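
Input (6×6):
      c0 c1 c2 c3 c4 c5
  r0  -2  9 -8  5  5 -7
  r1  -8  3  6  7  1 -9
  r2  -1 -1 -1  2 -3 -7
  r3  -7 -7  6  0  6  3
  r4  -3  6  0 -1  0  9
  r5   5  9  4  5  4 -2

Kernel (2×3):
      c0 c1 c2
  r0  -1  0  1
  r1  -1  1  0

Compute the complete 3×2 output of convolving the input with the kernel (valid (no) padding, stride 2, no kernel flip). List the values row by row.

Output[0,0]: The receptive field on the input at this output position is [-2 9 -8 / -8 3 6]. Elementwise product with the kernel and sum: -2·-1 + -8·1 + -8·-1 + 3·1.

5 14
0 -8
7 1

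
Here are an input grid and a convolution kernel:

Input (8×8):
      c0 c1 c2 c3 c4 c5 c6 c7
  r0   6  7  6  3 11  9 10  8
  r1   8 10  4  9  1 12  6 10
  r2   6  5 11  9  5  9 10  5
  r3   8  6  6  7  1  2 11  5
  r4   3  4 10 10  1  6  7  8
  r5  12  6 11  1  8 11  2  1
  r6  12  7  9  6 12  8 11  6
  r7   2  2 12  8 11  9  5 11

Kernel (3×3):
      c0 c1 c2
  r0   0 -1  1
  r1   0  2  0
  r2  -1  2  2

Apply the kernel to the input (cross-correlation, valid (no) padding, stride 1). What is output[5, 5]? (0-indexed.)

44

The receptive field on the input at this output position is [11 2 1 / 8 11 6 / 9 5 11]. Elementwise product with the kernel and sum: 2·-1 + 1·1 + 11·2 + 9·-1 + 5·2 + 11·2.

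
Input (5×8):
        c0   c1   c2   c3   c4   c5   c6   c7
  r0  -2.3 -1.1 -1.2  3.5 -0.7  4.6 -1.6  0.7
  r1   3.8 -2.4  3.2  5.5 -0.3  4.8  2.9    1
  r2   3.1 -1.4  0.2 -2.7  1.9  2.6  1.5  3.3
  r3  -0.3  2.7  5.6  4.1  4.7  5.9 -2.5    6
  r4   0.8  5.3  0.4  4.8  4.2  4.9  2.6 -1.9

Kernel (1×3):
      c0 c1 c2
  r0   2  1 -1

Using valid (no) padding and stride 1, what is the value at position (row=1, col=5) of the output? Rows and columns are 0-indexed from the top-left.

11.5

The receptive field on the input at this output position is [4.8 2.9 1]. Elementwise product with the kernel and sum: 4.8·2 + 2.9·1 + 1·-1.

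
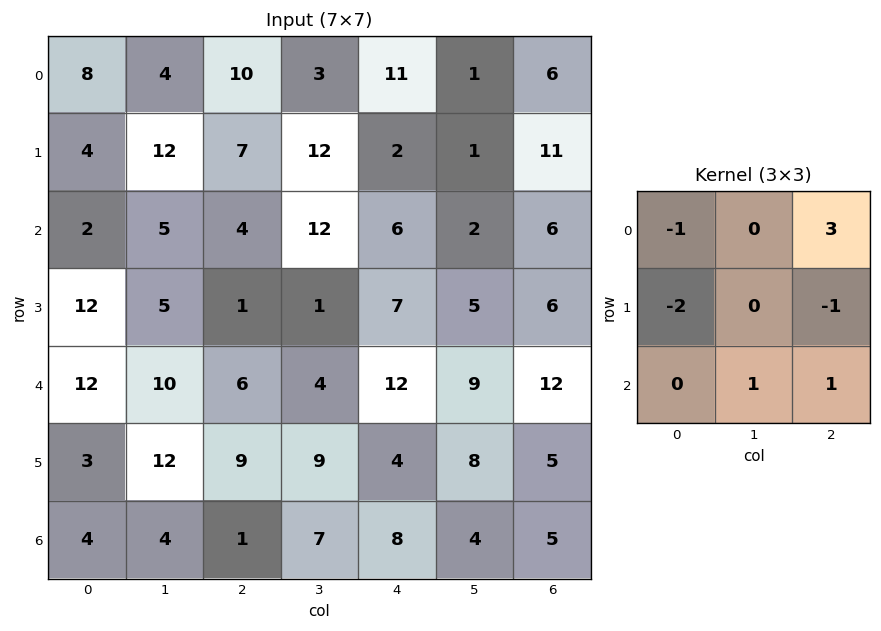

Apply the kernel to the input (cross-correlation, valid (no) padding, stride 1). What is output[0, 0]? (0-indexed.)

The receptive field on the input at this output position is [8 4 10 / 4 12 7 / 2 5 4]. Elementwise product with the kernel and sum: 8·-1 + 10·3 + 4·-2 + 7·-1 + 5·1 + 4·1.

16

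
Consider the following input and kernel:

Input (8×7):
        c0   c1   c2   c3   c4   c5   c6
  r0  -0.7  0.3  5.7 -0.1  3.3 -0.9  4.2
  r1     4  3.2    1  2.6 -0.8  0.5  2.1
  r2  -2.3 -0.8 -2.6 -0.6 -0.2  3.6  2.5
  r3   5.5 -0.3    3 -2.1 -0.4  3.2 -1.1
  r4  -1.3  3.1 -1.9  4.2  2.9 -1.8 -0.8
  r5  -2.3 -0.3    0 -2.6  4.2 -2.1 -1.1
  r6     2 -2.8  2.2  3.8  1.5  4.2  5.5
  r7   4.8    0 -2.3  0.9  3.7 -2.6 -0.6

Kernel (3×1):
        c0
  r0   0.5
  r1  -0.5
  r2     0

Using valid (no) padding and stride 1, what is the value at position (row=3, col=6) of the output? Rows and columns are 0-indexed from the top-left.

-0.15

The receptive field on the input at this output position is [-1.1 / -0.8 / -1.1]. Elementwise product with the kernel and sum: -1.1·0.5 + -0.8·-0.5.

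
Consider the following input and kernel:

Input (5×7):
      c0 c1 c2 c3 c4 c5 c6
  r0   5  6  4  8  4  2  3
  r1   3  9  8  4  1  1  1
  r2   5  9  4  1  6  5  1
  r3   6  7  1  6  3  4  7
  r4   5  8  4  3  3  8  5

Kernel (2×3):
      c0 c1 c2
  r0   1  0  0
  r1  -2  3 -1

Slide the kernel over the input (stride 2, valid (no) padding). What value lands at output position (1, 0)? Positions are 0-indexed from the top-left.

13

The receptive field on the input at this output position is [5 9 4 / 6 7 1]. Elementwise product with the kernel and sum: 5·1 + 6·-2 + 7·3 + 1·-1.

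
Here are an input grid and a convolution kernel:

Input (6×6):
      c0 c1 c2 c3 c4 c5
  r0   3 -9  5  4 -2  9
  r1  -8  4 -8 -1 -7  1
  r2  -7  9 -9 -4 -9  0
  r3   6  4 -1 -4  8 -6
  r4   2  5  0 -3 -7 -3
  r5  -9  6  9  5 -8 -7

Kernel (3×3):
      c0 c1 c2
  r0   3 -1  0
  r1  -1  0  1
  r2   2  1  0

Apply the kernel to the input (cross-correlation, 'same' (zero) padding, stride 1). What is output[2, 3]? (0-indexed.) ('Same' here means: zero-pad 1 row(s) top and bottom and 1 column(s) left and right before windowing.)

The receptive field on the zero-padded input at this output position is [-8 -1 -7 / -9 -4 -9 / -1 -4 8]. Elementwise product with the kernel and sum: -8·3 + -1·-1 + -9·-1 + -9·1 + -1·2 + -4·1.

-29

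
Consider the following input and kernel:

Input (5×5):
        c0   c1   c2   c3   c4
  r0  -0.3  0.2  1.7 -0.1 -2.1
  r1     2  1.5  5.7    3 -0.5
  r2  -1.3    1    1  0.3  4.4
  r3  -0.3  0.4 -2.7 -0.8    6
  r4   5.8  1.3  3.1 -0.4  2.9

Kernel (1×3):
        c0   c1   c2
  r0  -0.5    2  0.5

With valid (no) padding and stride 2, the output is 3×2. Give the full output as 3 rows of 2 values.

1.4 -2.1
3.15 2.3
1.25 -0.9

Output[0,0]: The receptive field on the input at this output position is [-0.3 0.2 1.7]. Elementwise product with the kernel and sum: -0.3·-0.5 + 0.2·2 + 1.7·0.5.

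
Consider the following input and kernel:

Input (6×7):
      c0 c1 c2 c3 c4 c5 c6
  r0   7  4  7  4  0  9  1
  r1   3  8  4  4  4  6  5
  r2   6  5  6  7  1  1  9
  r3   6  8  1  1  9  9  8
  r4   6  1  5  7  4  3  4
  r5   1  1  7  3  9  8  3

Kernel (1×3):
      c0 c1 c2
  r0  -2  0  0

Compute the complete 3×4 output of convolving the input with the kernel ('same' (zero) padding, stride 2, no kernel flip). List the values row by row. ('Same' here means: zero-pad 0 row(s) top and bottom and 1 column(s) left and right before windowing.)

Output[0,0]: The receptive field on the zero-padded input at this output position is [0 7 4]. Elementwise product with the kernel and sum: 0·-2.
Output[0,1]: The receptive field on the zero-padded input at this output position is [4 7 4]. Elementwise product with the kernel and sum: 4·-2.

0 -8 -8 -18
0 -10 -14 -2
0 -2 -14 -6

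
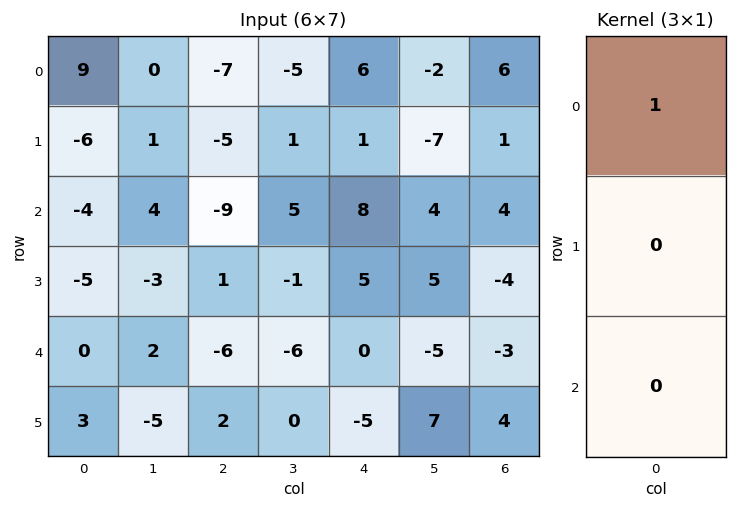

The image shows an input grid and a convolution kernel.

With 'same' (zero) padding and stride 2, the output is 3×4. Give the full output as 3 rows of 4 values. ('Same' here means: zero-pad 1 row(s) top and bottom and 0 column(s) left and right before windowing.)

Output[0,0]: The receptive field on the zero-padded input at this output position is [0 / 9 / -6]. Elementwise product with the kernel and sum: 0·1.
Output[0,1]: The receptive field on the zero-padded input at this output position is [0 / -7 / -5]. Elementwise product with the kernel and sum: 0·1.

0 0 0 0
-6 -5 1 1
-5 1 5 -4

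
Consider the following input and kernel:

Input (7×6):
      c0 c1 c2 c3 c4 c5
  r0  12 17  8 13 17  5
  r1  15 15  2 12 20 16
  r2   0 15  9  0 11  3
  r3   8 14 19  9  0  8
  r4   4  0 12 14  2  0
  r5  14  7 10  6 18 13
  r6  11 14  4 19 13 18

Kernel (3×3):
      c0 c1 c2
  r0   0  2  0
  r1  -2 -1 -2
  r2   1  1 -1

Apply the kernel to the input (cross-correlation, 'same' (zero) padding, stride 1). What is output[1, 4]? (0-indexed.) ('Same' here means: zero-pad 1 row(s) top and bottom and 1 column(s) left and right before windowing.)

The receptive field on the zero-padded input at this output position is [13 17 5 / 12 20 16 / 0 11 3]. Elementwise product with the kernel and sum: 17·2 + 12·-2 + 20·-1 + 16·-2 + 0·1 + 11·1 + 3·-1.

-34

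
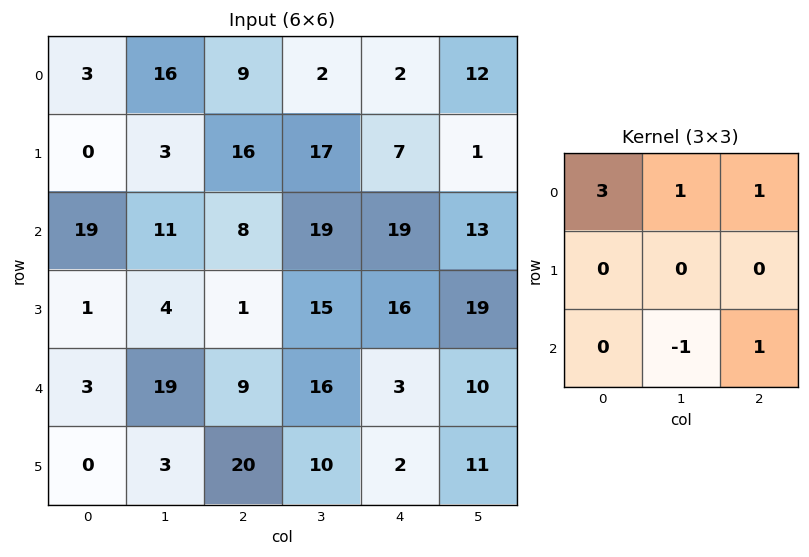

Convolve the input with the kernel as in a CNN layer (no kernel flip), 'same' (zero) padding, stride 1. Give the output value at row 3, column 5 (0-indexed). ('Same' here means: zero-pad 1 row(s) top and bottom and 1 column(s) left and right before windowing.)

The receptive field on the zero-padded input at this output position is [19 13 0 / 16 19 0 / 3 10 0]. Elementwise product with the kernel and sum: 19·3 + 13·1 + 0·1 + 10·-1 + 0·1.

60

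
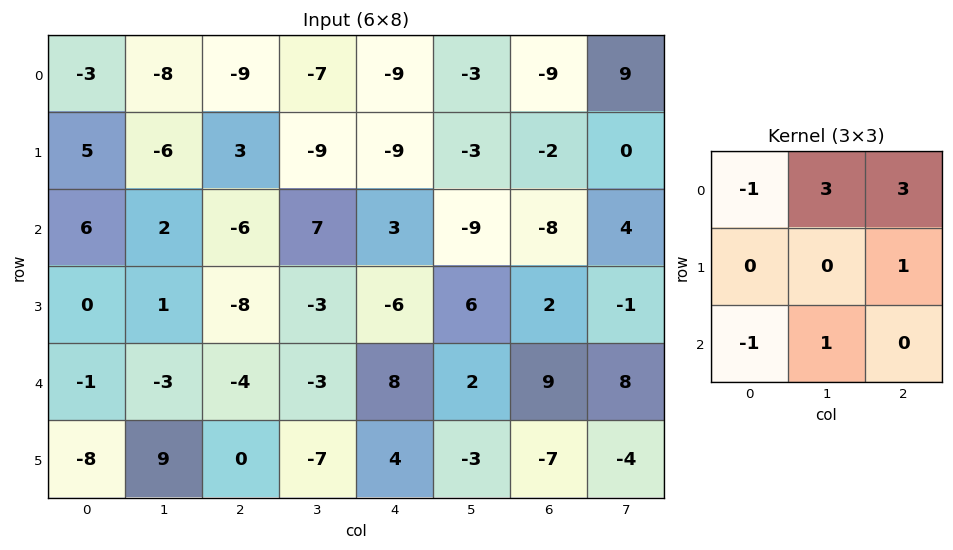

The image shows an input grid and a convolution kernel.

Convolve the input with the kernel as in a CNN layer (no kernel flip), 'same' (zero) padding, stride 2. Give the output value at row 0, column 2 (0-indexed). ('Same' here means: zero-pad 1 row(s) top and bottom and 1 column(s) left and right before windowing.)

The receptive field on the zero-padded input at this output position is [0 0 0 / -7 -9 -3 / -9 -9 -3]. Elementwise product with the kernel and sum: 0·-1 + 0·3 + 0·3 + -3·1 + -9·-1 + -9·1.

-3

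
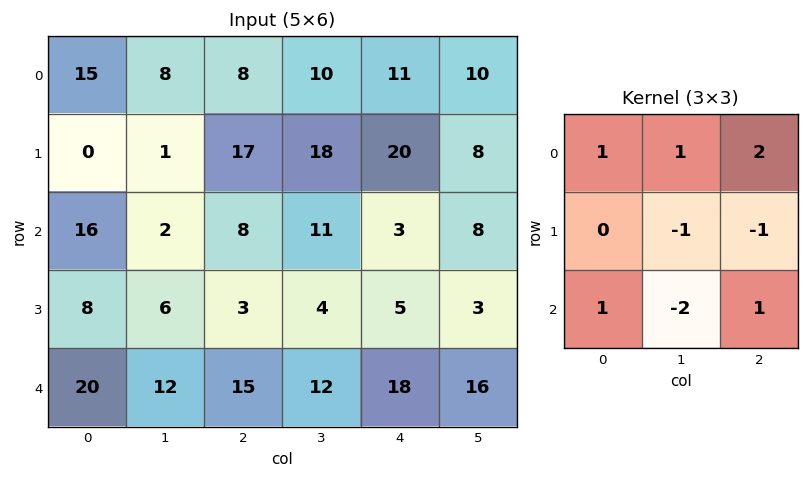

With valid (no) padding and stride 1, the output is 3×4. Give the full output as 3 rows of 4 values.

41 -2 -9 26
24 39 61 40
36 19 25 14

Output[0,0]: The receptive field on the input at this output position is [15 8 8 / 0 1 17 / 16 2 8]. Elementwise product with the kernel and sum: 15·1 + 8·1 + 8·2 + 1·-1 + 17·-1 + 16·1 + 2·-2 + 8·1.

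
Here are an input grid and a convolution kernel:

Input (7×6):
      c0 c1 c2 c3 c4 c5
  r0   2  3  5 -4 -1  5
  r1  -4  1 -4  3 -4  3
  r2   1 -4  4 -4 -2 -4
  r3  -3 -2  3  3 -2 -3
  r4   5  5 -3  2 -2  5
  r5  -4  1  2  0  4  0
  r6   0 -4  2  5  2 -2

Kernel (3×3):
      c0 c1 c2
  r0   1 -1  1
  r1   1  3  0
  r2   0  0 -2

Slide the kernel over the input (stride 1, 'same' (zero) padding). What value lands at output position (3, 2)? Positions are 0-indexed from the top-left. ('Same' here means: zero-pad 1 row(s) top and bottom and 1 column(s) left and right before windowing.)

The receptive field on the zero-padded input at this output position is [-4 4 -4 / -2 3 3 / 5 -3 2]. Elementwise product with the kernel and sum: -4·1 + 4·-1 + -4·1 + -2·1 + 3·3 + 2·-2.

-9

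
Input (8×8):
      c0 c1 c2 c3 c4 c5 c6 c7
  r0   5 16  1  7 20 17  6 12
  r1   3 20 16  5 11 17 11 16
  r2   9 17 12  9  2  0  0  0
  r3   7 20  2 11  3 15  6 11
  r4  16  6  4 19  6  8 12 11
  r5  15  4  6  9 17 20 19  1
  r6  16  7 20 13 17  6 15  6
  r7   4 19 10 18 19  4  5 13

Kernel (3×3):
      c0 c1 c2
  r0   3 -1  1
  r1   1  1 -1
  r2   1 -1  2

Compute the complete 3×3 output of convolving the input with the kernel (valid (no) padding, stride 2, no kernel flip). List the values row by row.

Output[0,0]: The receptive field on the input at this output position is [5 16 1 / 3 20 16 / 9 17 12]. Elementwise product with the kernel and sum: 5·3 + 16·-1 + 1·1 + 3·1 + 20·1 + 16·-1 + 9·1 + 17·-1 + 12·2.
Output[0,1]: The receptive field on the input at this output position is [1 7 20 / 16 5 11 / 12 9 2]. Elementwise product with the kernel and sum: 1·3 + 7·-1 + 20·1 + 16·1 + 5·1 + 11·-1 + 12·1 + 9·-1 + 2·2.

23 33 68
65 36 40
108 38 81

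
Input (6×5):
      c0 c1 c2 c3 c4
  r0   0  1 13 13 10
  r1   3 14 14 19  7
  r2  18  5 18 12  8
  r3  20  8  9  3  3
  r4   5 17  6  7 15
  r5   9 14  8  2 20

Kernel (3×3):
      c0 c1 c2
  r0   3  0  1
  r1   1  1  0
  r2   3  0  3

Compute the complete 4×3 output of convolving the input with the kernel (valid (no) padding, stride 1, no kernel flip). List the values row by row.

Output[0,0]: The receptive field on the input at this output position is [0 1 13 / 3 14 14 / 18 5 18]. Elementwise product with the kernel and sum: 0·3 + 13·1 + 3·1 + 14·1 + 18·3 + 18·3.
Output[0,1]: The receptive field on the input at this output position is [1 13 13 / 14 14 19 / 5 18 12]. Elementwise product with the kernel and sum: 1·3 + 13·1 + 14·1 + 14·1 + 5·3 + 12·3.

138 95 160
133 117 115
133 116 137
142 98 127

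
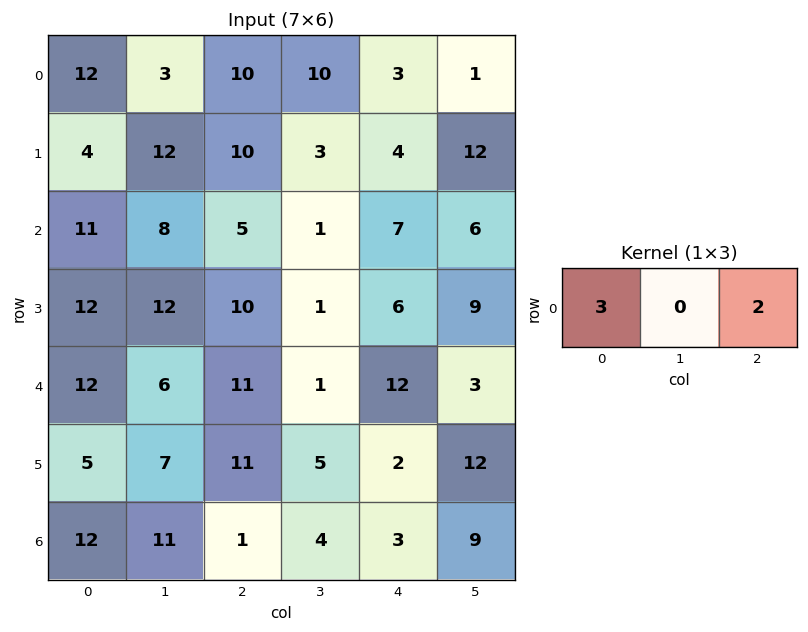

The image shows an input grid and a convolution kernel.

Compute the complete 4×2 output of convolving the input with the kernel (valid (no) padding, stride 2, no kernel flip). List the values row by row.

Output[0,0]: The receptive field on the input at this output position is [12 3 10]. Elementwise product with the kernel and sum: 12·3 + 10·2.
Output[0,1]: The receptive field on the input at this output position is [10 10 3]. Elementwise product with the kernel and sum: 10·3 + 3·2.

56 36
43 29
58 57
38 9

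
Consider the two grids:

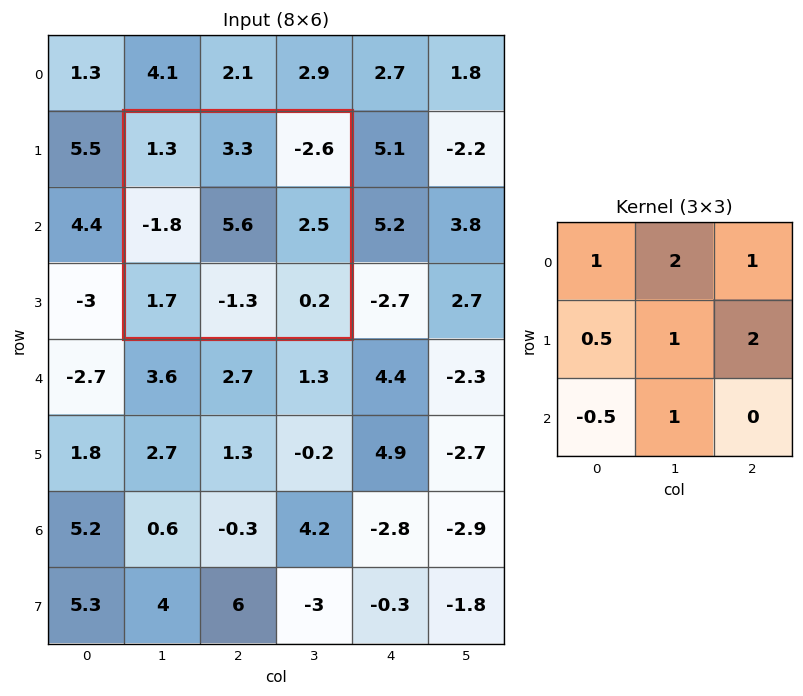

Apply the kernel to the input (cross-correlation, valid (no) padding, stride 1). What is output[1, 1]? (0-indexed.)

12.85

The receptive field on the input at this output position is [1.3 3.3 -2.6 / -1.8 5.6 2.5 / 1.7 -1.3 0.2]. Elementwise product with the kernel and sum: 1.3·1 + 3.3·2 + -2.6·1 + -1.8·0.5 + 5.6·1 + 2.5·2 + 1.7·-0.5 + -1.3·1.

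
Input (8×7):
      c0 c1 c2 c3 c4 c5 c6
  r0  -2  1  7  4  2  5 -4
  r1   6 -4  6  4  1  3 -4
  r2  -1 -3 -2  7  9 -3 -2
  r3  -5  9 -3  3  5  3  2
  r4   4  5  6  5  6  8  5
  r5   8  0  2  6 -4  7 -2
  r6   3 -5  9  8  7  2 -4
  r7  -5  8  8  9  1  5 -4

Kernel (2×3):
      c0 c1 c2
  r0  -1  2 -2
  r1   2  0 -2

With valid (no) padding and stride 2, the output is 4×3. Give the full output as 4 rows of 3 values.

-10 7 26
-5 -18 -5
6 4 -4
-57 7 15

Output[0,0]: The receptive field on the input at this output position is [-2 1 7 / 6 -4 6]. Elementwise product with the kernel and sum: -2·-1 + 1·2 + 7·-2 + 6·2 + 6·-2.
Output[0,1]: The receptive field on the input at this output position is [7 4 2 / 6 4 1]. Elementwise product with the kernel and sum: 7·-1 + 4·2 + 2·-2 + 6·2 + 1·-2.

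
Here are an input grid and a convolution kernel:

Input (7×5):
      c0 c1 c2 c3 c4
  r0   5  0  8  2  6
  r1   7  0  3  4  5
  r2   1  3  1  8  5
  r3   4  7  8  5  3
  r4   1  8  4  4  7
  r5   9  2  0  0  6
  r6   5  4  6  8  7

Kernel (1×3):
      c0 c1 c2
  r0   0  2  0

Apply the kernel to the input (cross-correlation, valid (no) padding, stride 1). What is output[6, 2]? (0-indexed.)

The receptive field on the input at this output position is [6 8 7]. Elementwise product with the kernel and sum: 8·2.

16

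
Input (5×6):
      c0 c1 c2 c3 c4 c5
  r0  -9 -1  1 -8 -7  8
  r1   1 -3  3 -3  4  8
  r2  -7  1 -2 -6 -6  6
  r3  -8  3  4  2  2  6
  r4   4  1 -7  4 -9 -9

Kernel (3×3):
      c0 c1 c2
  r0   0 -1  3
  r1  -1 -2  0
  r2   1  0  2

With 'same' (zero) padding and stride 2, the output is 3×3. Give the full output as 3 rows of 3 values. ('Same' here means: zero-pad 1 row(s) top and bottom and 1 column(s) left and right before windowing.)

Output[0,0]: The receptive field on the zero-padded input at this output position is [0 0 0 / 0 -9 -1 / 0 1 -3]. Elementwise product with the kernel and sum: 0·-1 + 0·3 + 0·-1 + -9·-2 + 0·1 + -3·2.

12 -10 35
10 -2 52
9 15 30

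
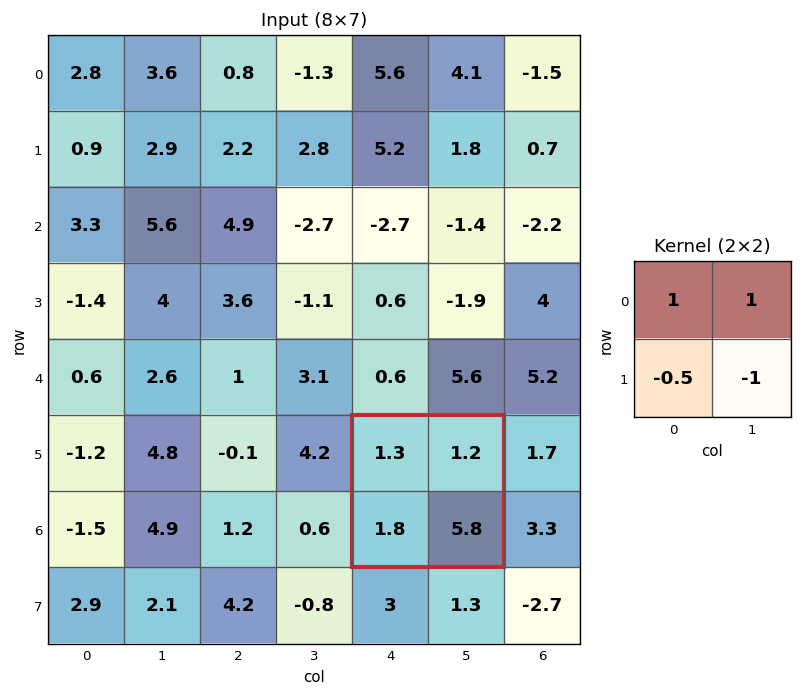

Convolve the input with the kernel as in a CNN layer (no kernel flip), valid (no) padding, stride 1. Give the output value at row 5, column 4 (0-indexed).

-4.2

The receptive field on the input at this output position is [1.3 1.2 / 1.8 5.8]. Elementwise product with the kernel and sum: 1.3·1 + 1.2·1 + 1.8·-0.5 + 5.8·-1.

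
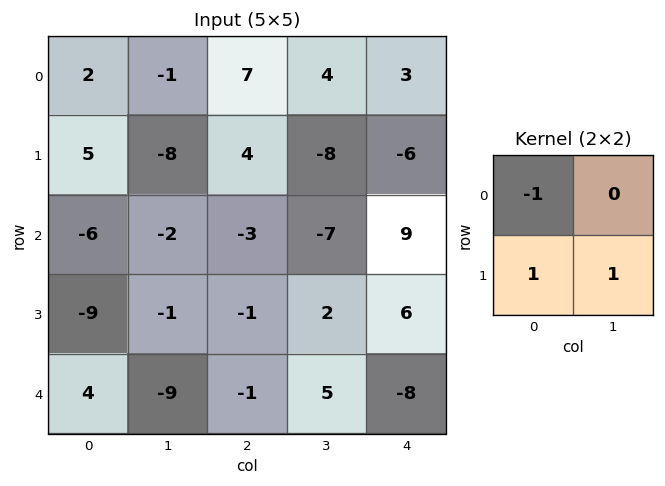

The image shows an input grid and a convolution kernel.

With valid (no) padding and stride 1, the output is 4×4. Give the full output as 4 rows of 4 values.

Output[0,0]: The receptive field on the input at this output position is [2 -1 / 5 -8]. Elementwise product with the kernel and sum: 2·-1 + 5·1 + -8·1.

-5 -3 -11 -18
-13 3 -14 10
-4 0 4 15
4 -9 5 -5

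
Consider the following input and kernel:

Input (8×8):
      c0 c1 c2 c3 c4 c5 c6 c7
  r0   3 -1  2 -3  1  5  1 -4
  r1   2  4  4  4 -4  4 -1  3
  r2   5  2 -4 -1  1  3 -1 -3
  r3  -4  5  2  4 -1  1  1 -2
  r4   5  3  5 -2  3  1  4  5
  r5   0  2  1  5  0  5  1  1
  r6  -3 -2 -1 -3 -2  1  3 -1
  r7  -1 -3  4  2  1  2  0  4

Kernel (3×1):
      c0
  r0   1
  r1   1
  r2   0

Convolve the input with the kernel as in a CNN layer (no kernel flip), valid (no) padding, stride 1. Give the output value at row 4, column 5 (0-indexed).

6

The receptive field on the input at this output position is [1 / 5 / 1]. Elementwise product with the kernel and sum: 1·1 + 5·1.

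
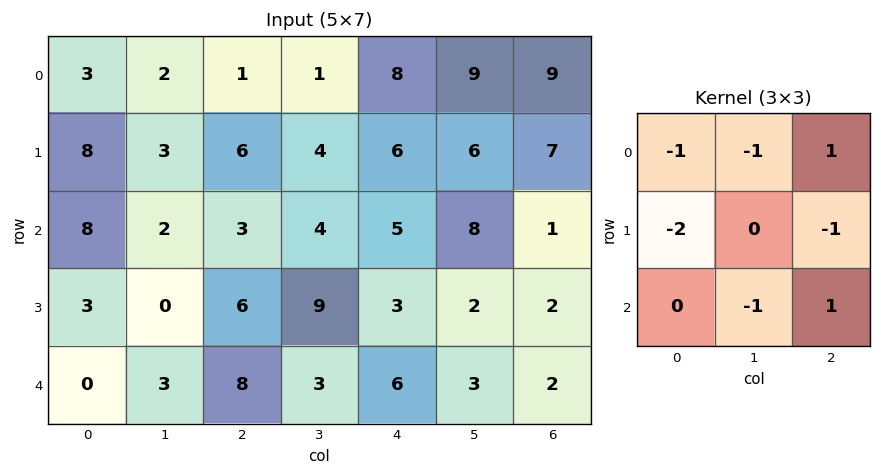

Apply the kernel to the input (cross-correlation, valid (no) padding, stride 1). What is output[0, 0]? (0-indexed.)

The receptive field on the input at this output position is [3 2 1 / 8 3 6 / 8 2 3]. Elementwise product with the kernel and sum: 3·-1 + 2·-1 + 1·1 + 8·-2 + 6·-1 + 2·-1 + 3·1.

-25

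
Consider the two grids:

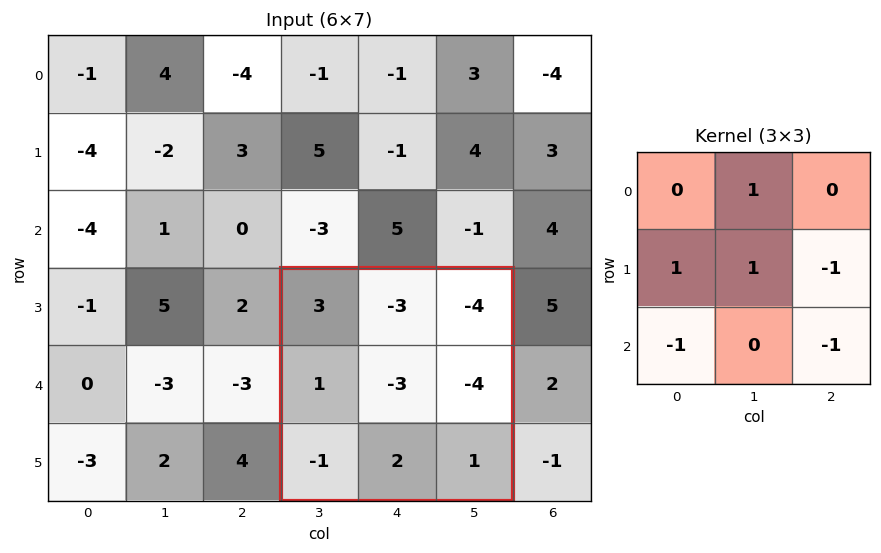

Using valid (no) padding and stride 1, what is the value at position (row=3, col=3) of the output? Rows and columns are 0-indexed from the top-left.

The receptive field on the input at this output position is [3 -3 -4 / 1 -3 -4 / -1 2 1]. Elementwise product with the kernel and sum: -3·1 + 1·1 + -3·1 + -4·-1 + -1·-1 + 1·-1.

-1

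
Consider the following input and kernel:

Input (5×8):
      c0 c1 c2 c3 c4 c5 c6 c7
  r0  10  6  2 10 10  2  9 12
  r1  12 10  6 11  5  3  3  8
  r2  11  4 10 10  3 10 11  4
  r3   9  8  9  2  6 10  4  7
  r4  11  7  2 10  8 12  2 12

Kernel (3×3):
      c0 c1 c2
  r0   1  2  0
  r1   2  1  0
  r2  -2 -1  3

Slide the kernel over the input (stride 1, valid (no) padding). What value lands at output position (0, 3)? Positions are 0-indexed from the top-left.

64

The receptive field on the input at this output position is [10 10 2 / 11 5 3 / 10 3 10]. Elementwise product with the kernel and sum: 10·1 + 10·2 + 11·2 + 5·1 + 10·-2 + 3·-1 + 10·3.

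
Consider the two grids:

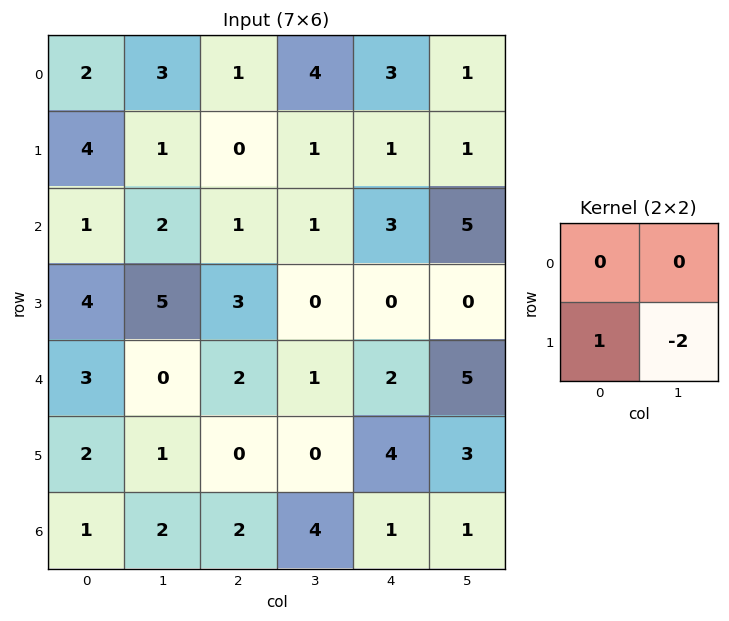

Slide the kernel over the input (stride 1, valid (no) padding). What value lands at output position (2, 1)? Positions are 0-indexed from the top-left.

-1

The receptive field on the input at this output position is [2 1 / 5 3]. Elementwise product with the kernel and sum: 5·1 + 3·-2.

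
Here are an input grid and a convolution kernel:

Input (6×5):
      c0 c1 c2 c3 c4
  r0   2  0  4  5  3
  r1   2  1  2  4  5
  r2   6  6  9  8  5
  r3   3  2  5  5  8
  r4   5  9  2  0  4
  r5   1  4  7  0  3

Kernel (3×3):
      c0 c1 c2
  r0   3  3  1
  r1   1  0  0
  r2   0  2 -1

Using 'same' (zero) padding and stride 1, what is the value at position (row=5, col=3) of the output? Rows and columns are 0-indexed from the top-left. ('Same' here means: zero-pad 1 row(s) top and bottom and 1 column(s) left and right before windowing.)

17

The receptive field on the zero-padded input at this output position is [2 0 4 / 7 0 3 / 0 0 0]. Elementwise product with the kernel and sum: 2·3 + 0·3 + 4·1 + 7·1 + 0·2 + 0·-1.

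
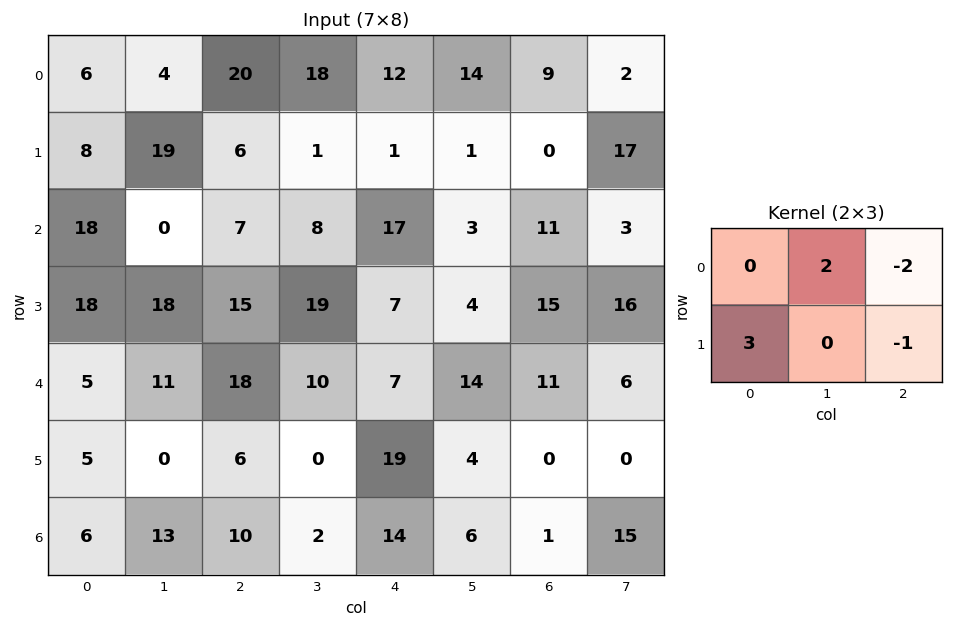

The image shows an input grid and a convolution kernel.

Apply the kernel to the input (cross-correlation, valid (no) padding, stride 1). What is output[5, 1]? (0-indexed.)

49

The receptive field on the input at this output position is [0 6 0 / 13 10 2]. Elementwise product with the kernel and sum: 6·2 + 0·-2 + 13·3 + 2·-1.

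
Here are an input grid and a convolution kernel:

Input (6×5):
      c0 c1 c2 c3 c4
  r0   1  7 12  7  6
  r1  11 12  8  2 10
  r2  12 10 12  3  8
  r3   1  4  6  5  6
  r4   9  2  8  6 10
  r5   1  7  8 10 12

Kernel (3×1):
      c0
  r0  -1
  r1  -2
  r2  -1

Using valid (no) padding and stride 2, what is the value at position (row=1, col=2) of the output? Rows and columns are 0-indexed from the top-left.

The receptive field on the input at this output position is [8 / 6 / 10]. Elementwise product with the kernel and sum: 8·-1 + 6·-2 + 10·-1.

-30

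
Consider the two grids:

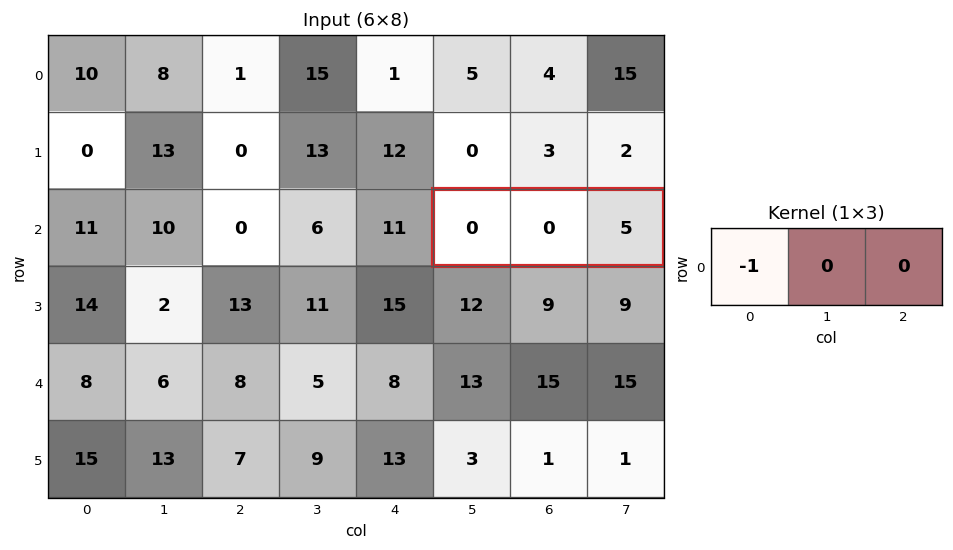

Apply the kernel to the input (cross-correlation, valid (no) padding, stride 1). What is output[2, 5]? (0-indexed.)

0

The receptive field on the input at this output position is [0 0 5]. Elementwise product with the kernel and sum: 0·-1.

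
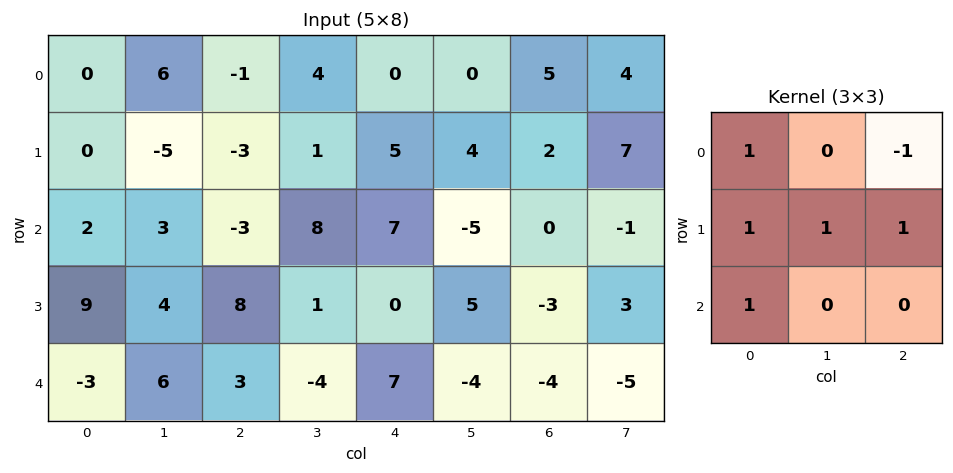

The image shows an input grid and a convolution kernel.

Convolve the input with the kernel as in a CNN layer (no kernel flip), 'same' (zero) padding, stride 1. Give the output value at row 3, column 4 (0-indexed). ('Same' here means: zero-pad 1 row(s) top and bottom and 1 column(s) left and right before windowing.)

15

The receptive field on the zero-padded input at this output position is [8 7 -5 / 1 0 5 / -4 7 -4]. Elementwise product with the kernel and sum: 8·1 + -5·-1 + 1·1 + 0·1 + 5·1 + -4·1.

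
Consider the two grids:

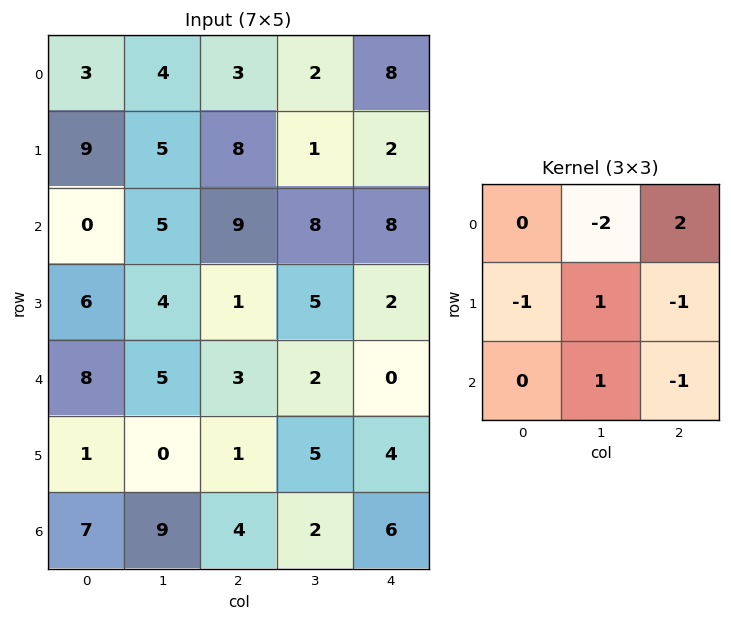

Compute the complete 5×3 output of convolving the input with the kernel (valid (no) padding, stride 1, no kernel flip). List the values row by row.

Output[0,0]: The receptive field on the input at this output position is [3 4 3 / 9 5 8 / 0 5 9]. Elementwise product with the kernel and sum: 4·-2 + 3·2 + 9·-1 + 5·1 + 8·-1 + 5·1 + 9·-1.

-18 1 3
5 -22 -4
7 -9 4
-13 0 -6
-1 -4 -8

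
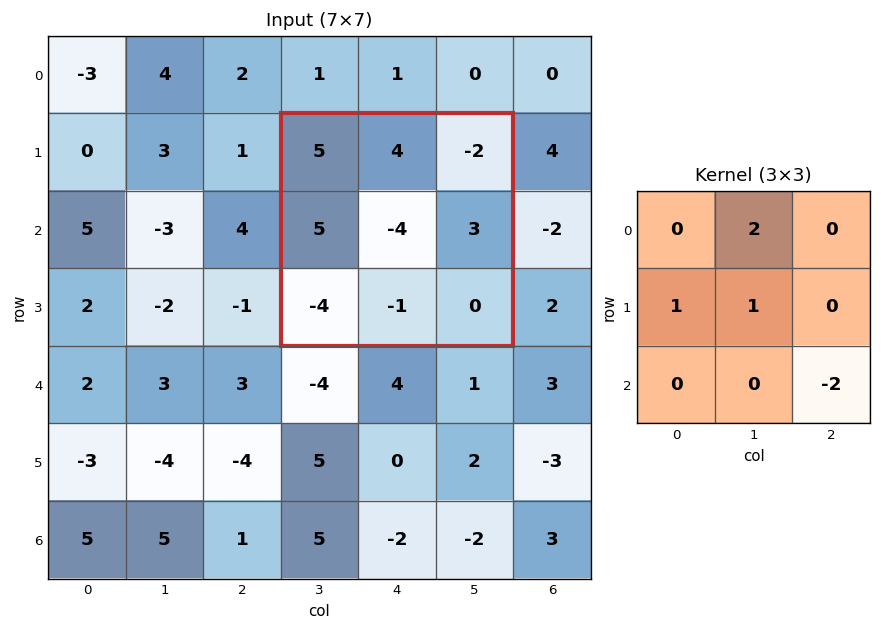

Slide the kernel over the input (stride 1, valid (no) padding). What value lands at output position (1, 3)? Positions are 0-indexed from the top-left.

9

The receptive field on the input at this output position is [5 4 -2 / 5 -4 3 / -4 -1 0]. Elementwise product with the kernel and sum: 4·2 + 5·1 + -4·1 + 0·-2.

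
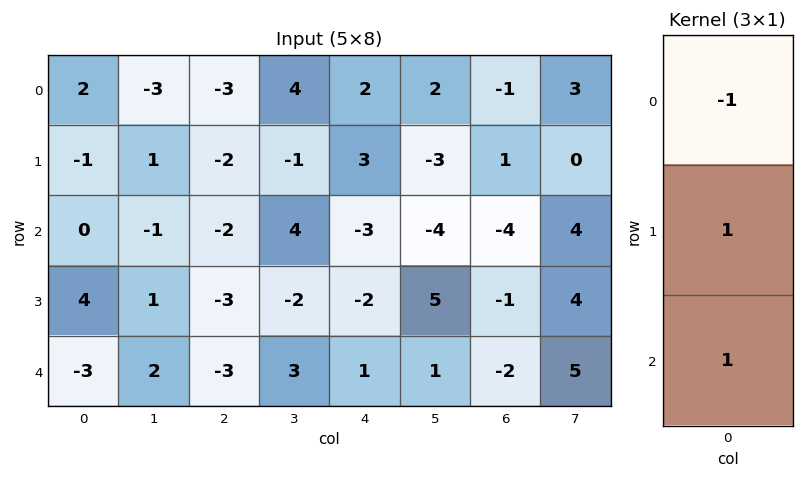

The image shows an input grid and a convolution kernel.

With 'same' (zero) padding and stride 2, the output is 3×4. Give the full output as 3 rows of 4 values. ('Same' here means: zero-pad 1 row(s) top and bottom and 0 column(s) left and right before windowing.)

1 -5 5 0
5 -3 -8 -6
-7 0 3 -1

Output[0,0]: The receptive field on the zero-padded input at this output position is [0 / 2 / -1]. Elementwise product with the kernel and sum: 0·-1 + 2·1 + -1·1.
Output[0,1]: The receptive field on the zero-padded input at this output position is [0 / -3 / -2]. Elementwise product with the kernel and sum: 0·-1 + -3·1 + -2·1.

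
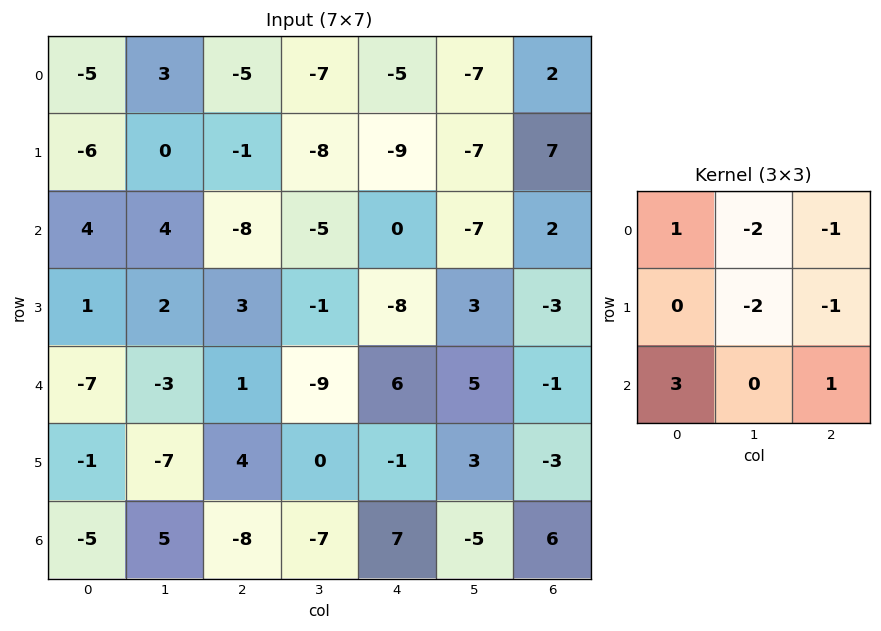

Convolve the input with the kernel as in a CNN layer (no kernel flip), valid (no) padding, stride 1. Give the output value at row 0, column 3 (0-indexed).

13

The receptive field on the input at this output position is [-7 -5 -7 / -8 -9 -7 / -5 0 -7]. Elementwise product with the kernel and sum: -7·1 + -5·-2 + -7·-1 + -9·-2 + -7·-1 + -5·3 + -7·1.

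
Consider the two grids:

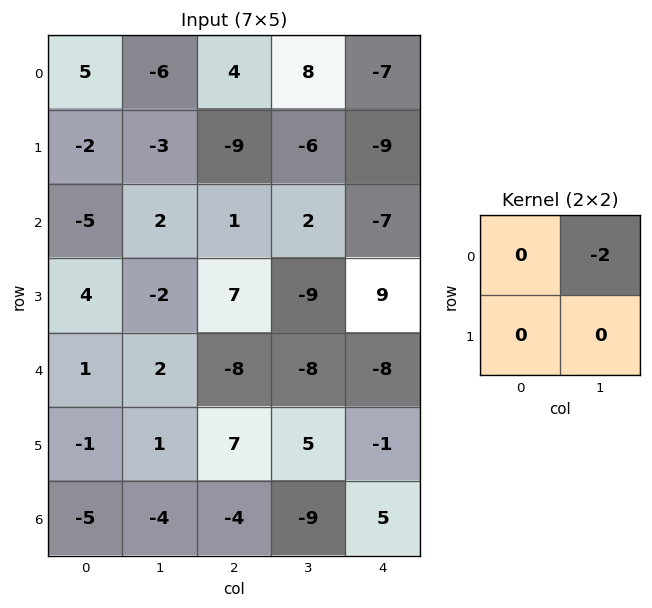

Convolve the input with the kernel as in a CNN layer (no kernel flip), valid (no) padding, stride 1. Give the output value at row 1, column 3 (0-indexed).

The receptive field on the input at this output position is [-6 -9 / 2 -7]. Elementwise product with the kernel and sum: -9·-2.

18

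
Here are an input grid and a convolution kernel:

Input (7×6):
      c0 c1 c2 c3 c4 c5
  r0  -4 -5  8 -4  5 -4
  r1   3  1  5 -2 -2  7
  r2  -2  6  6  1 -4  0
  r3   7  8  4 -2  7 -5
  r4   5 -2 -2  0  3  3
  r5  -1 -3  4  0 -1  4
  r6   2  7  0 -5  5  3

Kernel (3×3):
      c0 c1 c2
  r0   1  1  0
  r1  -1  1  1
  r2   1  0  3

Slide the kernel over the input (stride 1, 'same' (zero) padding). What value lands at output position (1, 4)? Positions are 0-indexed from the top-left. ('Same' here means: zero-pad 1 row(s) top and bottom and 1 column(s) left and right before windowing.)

9

The receptive field on the zero-padded input at this output position is [-4 5 -4 / -2 -2 7 / 1 -4 0]. Elementwise product with the kernel and sum: -4·1 + 5·1 + -2·-1 + -2·1 + 7·1 + 1·1 + 0·3.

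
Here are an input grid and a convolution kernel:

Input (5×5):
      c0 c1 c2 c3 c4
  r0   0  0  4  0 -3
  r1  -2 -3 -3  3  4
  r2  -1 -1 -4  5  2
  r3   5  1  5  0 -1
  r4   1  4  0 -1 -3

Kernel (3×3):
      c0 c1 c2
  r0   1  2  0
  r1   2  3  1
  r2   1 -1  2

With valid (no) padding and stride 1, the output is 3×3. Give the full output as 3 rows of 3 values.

-24 9 6
-3 -22 15
12 10 10

Output[0,0]: The receptive field on the input at this output position is [0 0 4 / -2 -3 -3 / -1 -1 -4]. Elementwise product with the kernel and sum: 0·1 + 0·2 + -2·2 + -3·3 + -3·1 + -1·1 + -1·-1 + -4·2.
Output[0,1]: The receptive field on the input at this output position is [0 4 0 / -3 -3 3 / -1 -4 5]. Elementwise product with the kernel and sum: 0·1 + 4·2 + -3·2 + -3·3 + 3·1 + -1·1 + -4·-1 + 5·2.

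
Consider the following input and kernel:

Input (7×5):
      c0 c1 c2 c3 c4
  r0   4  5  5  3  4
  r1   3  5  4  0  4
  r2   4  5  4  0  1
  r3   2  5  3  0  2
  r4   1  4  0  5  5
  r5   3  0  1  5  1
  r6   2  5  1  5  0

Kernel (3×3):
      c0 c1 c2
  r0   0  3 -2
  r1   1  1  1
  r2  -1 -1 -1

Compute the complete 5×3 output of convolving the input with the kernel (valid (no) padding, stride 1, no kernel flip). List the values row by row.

Output[0,0]: The receptive field on the input at this output position is [4 5 5 / 3 5 4 / 4 5 4]. Elementwise product with the kernel and sum: 5·3 + 5·-2 + 3·1 + 5·1 + 4·1 + 4·-1 + 5·-1 + 4·-1.

4 9 4
10 13 -8
12 11 -7
10 12 -1
8 -15 6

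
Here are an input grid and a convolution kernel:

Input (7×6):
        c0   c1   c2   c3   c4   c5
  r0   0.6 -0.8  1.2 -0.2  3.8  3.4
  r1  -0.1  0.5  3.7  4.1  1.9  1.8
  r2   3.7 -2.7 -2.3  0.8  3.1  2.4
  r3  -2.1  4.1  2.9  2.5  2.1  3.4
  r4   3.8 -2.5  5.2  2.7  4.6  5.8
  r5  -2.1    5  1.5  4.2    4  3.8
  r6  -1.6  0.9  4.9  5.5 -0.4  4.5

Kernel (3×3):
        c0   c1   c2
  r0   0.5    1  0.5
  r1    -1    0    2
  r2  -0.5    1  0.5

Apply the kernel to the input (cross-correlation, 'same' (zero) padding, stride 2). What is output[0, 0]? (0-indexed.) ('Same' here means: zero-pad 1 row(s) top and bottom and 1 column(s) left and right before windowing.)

-1.45

The receptive field on the zero-padded input at this output position is [0 0 0 / 0 0.6 -0.8 / 0 -0.1 0.5]. Elementwise product with the kernel and sum: 0·0.5 + 0·1 + 0·0.5 + 0·-1 + -0.8·2 + 0·-0.5 + -0.1·1 + 0.5·0.5.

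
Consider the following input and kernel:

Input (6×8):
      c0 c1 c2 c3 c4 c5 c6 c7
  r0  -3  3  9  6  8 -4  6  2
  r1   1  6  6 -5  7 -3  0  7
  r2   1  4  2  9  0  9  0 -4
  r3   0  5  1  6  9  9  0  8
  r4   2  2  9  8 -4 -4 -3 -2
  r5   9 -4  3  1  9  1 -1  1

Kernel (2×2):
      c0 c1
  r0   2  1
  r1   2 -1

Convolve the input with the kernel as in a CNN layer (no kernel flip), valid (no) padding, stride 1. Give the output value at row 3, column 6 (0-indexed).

4

The receptive field on the input at this output position is [0 8 / -3 -2]. Elementwise product with the kernel and sum: 0·2 + 8·1 + -3·2 + -2·-1.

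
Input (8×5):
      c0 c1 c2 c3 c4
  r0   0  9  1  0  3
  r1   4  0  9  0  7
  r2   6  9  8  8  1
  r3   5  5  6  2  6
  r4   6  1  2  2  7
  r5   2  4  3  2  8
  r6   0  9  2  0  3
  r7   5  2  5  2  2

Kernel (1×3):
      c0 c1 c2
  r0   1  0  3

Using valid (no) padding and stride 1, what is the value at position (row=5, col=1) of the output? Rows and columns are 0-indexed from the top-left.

The receptive field on the input at this output position is [4 3 2]. Elementwise product with the kernel and sum: 4·1 + 2·3.

10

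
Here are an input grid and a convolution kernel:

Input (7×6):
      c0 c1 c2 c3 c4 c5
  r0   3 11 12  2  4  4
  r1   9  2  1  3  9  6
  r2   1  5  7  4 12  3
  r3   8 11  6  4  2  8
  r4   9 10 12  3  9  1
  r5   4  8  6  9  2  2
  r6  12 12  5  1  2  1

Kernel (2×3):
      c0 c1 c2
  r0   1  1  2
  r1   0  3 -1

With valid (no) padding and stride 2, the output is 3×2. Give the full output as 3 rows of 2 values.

43 22
47 45
61 58

Output[0,0]: The receptive field on the input at this output position is [3 11 12 / 9 2 1]. Elementwise product with the kernel and sum: 3·1 + 11·1 + 12·2 + 2·3 + 1·-1.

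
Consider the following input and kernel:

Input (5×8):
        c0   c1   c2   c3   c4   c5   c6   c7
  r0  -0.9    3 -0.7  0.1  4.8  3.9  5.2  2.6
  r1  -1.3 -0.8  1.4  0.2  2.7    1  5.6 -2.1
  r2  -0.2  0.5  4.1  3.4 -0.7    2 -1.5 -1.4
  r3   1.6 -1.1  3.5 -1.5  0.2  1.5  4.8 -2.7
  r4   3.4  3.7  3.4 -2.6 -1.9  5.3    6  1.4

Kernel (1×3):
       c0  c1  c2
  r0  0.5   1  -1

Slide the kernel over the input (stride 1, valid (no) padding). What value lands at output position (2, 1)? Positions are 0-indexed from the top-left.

0.95

The receptive field on the input at this output position is [0.5 4.1 3.4]. Elementwise product with the kernel and sum: 0.5·0.5 + 4.1·1 + 3.4·-1.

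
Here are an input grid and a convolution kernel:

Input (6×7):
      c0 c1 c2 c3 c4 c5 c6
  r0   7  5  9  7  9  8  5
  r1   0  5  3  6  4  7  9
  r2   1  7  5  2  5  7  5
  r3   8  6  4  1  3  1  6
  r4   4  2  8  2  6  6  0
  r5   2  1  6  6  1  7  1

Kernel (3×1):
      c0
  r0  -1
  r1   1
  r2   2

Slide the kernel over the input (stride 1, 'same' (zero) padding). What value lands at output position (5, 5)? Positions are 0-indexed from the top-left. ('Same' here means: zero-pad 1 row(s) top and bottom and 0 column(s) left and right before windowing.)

1

The receptive field on the zero-padded input at this output position is [6 / 7 / 0]. Elementwise product with the kernel and sum: 6·-1 + 7·1 + 0·2.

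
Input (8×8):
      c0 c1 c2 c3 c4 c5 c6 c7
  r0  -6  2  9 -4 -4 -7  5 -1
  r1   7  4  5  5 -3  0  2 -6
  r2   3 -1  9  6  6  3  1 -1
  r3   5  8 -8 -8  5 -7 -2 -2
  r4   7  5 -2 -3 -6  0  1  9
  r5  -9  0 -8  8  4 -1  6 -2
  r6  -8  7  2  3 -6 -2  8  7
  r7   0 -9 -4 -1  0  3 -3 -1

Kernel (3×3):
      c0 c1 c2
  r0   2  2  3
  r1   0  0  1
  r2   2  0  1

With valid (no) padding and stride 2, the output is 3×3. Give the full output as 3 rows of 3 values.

39 19 8
35 43 8
-4 -26 -7

Output[0,0]: The receptive field on the input at this output position is [-6 2 9 / 7 4 5 / 3 -1 9]. Elementwise product with the kernel and sum: -6·2 + 2·2 + 9·3 + 5·1 + 3·2 + 9·1.
Output[0,1]: The receptive field on the input at this output position is [9 -4 -4 / 5 5 -3 / 9 6 6]. Elementwise product with the kernel and sum: 9·2 + -4·2 + -4·3 + -3·1 + 9·2 + 6·1.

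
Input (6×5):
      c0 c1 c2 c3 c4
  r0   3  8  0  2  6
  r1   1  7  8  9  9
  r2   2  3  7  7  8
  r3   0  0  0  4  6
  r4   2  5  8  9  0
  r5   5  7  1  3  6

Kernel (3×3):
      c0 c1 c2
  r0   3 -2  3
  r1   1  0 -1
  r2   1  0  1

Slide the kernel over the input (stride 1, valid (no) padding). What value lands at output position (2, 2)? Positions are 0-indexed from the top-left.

The receptive field on the input at this output position is [7 7 8 / 0 4 6 / 8 9 0]. Elementwise product with the kernel and sum: 7·3 + 7·-2 + 8·3 + 0·1 + 6·-1 + 8·1 + 0·1.

33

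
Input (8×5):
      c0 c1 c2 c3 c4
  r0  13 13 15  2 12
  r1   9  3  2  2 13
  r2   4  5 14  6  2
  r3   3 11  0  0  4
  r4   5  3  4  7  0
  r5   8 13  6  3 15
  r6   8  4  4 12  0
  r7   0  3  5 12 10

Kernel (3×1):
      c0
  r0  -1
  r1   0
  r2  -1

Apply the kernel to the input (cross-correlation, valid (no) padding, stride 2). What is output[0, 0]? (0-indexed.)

-17

The receptive field on the input at this output position is [13 / 9 / 4]. Elementwise product with the kernel and sum: 13·-1 + 4·-1.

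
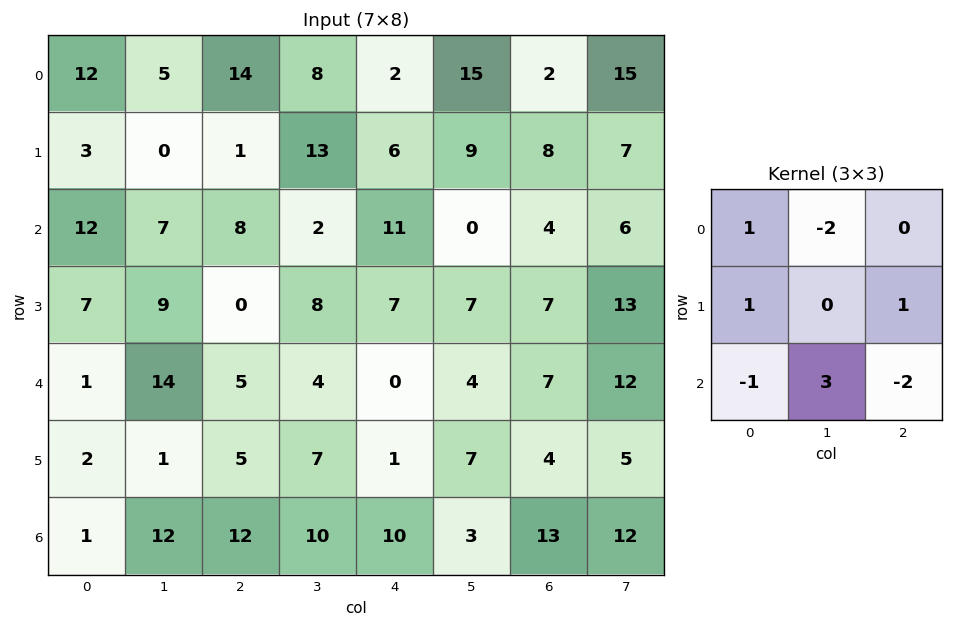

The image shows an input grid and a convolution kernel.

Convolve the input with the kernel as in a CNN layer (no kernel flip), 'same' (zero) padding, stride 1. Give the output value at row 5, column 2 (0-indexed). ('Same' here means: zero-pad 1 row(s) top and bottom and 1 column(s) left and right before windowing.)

16

The receptive field on the zero-padded input at this output position is [14 5 4 / 1 5 7 / 12 12 10]. Elementwise product with the kernel and sum: 14·1 + 5·-2 + 1·1 + 7·1 + 12·-1 + 12·3 + 10·-2.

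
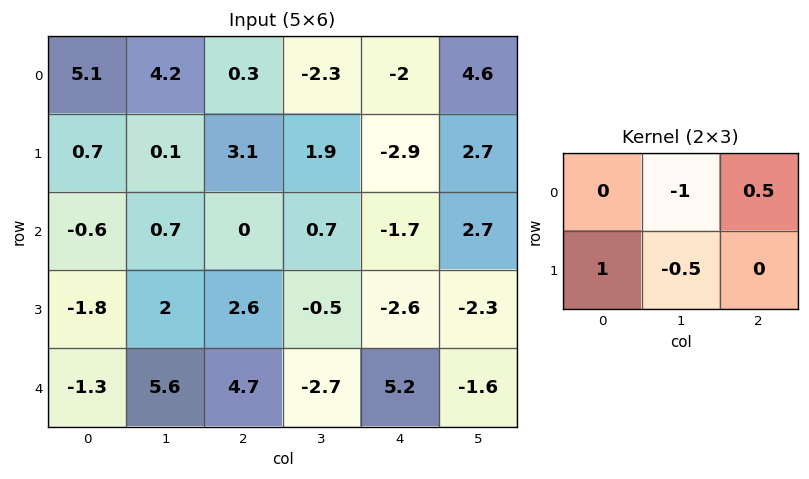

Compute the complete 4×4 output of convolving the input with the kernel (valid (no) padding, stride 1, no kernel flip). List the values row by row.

-3.4 -2.9 3.45 7.65
0.5 -1.45 -3.7 5.8
-3.5 1.05 1.3 3.85
-4.8 0.4 5.25 -3.85

Output[0,0]: The receptive field on the input at this output position is [5.1 4.2 0.3 / 0.7 0.1 3.1]. Elementwise product with the kernel and sum: 4.2·-1 + 0.3·0.5 + 0.7·1 + 0.1·-0.5.
Output[0,1]: The receptive field on the input at this output position is [4.2 0.3 -2.3 / 0.1 3.1 1.9]. Elementwise product with the kernel and sum: 0.3·-1 + -2.3·0.5 + 0.1·1 + 3.1·-0.5.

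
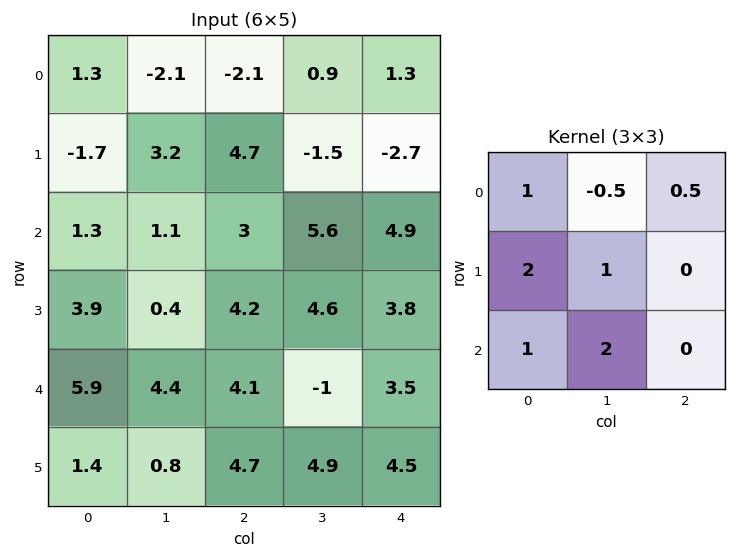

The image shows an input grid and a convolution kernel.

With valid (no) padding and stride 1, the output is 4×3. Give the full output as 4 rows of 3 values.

Output[0,0]: The receptive field on the input at this output position is [1.3 -2.1 -2.1 / -1.7 3.2 4.7 / 1.3 1.1 3]. Elementwise product with the kernel and sum: 1.3·1 + -2.1·-0.5 + -2.1·0.5 + -1.7·2 + 3.2·1 + 1.3·1 + 1.1·2.
Output[0,1]: The receptive field on the input at this output position is [-2.1 -2.1 0.9 / 3.2 4.7 -1.5 / 1.1 3 5.6]. Elementwise product with the kernel and sum: -2.1·1 + -2.1·-0.5 + 0.9·0.5 + 3.2·2 + 4.7·1 + 1.1·1 + 3·2.

4.6 17.6 20.2
7.45 14.1 29.1
25.15 20 17.75
25 23.7 25.5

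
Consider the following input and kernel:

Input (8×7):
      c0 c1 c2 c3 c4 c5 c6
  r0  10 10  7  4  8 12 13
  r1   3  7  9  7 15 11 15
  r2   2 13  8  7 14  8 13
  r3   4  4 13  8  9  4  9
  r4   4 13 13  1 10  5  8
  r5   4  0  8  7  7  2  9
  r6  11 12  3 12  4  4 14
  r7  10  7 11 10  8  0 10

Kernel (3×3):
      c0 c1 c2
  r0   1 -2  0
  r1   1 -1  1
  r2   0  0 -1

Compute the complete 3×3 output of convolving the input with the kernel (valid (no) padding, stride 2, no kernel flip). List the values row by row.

Output[0,0]: The receptive field on the input at this output position is [10 10 7 / 3 7 9 / 2 13 8]. Elementwise product with the kernel and sum: 10·1 + 10·-2 + 3·1 + 7·-1 + 9·1 + 8·-1.
Output[0,1]: The receptive field on the input at this output position is [7 4 8 / 9 7 15 / 8 7 14]. Elementwise product with the kernel and sum: 7·1 + 4·-2 + 9·1 + 7·-1 + 15·1 + 14·-1.

-13 2 -10
-24 -2 4
-13 15 0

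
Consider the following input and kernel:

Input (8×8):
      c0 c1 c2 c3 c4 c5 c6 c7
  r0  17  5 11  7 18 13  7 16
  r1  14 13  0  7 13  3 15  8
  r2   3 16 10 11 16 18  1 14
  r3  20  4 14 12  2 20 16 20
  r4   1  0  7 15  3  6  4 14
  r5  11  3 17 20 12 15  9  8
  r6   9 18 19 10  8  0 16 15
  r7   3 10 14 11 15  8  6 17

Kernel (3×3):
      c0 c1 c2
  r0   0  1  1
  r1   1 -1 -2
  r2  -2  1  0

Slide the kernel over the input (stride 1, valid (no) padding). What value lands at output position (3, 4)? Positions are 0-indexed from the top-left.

The receptive field on the input at this output position is [2 20 16 / 3 6 4 / 12 15 9]. Elementwise product with the kernel and sum: 20·1 + 16·1 + 3·1 + 6·-1 + 4·-2 + 12·-2 + 15·1.

16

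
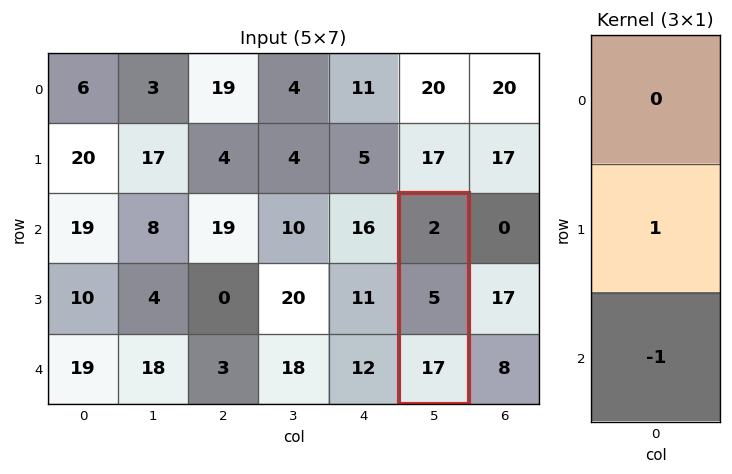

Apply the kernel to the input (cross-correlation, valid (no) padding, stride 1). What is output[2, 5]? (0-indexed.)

The receptive field on the input at this output position is [2 / 5 / 17]. Elementwise product with the kernel and sum: 5·1 + 17·-1.

-12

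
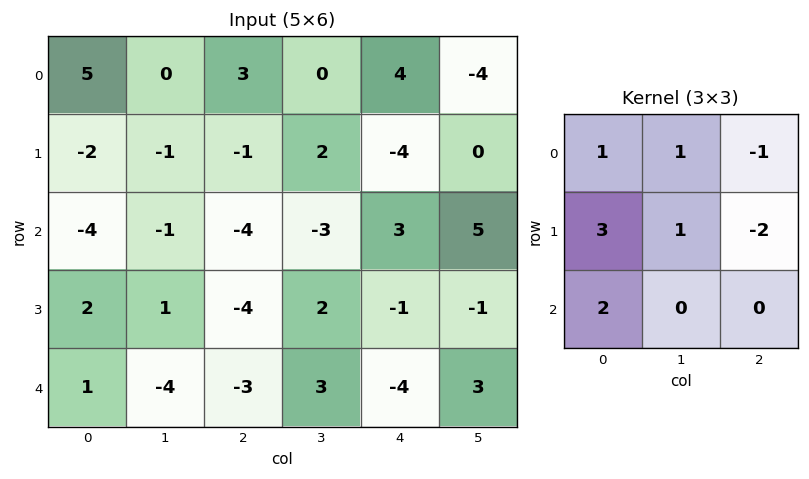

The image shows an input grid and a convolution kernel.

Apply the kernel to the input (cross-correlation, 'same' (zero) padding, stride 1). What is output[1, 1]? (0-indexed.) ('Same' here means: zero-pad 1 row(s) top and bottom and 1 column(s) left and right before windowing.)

The receptive field on the zero-padded input at this output position is [5 0 3 / -2 -1 -1 / -4 -1 -4]. Elementwise product with the kernel and sum: 5·1 + 0·1 + 3·-1 + -2·3 + -1·1 + -1·-2 + -4·2.

-11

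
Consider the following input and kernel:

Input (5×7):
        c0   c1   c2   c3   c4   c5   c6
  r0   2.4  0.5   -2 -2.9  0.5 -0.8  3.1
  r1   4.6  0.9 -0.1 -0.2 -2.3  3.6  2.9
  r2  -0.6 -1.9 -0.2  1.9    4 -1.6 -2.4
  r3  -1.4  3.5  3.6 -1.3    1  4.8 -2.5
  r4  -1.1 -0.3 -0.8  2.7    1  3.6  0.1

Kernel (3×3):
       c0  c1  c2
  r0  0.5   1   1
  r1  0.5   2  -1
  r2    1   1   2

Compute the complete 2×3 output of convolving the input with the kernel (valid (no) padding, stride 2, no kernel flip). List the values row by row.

1 8.15 3.3
-2.7 7.9 15.4

Output[0,0]: The receptive field on the input at this output position is [2.4 0.5 -2 / 4.6 0.9 -0.1 / -0.6 -1.9 -0.2]. Elementwise product with the kernel and sum: 2.4·0.5 + 0.5·1 + -2·1 + 4.6·0.5 + 0.9·2 + -0.1·-1 + -0.6·1 + -1.9·1 + -0.2·2.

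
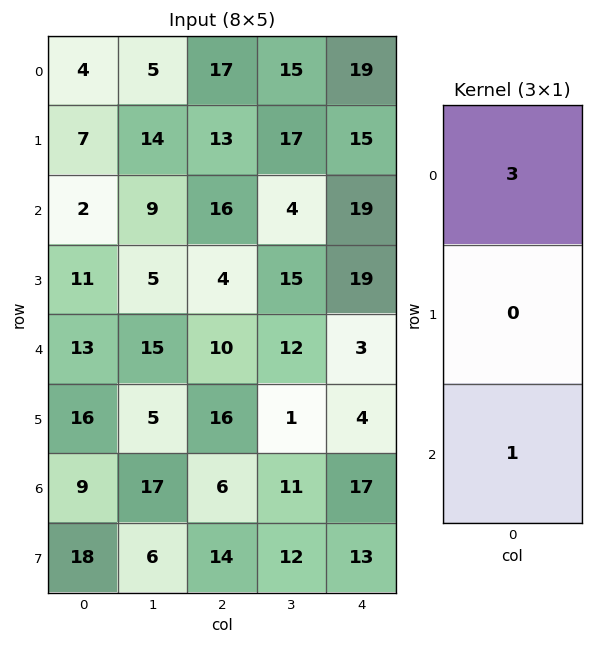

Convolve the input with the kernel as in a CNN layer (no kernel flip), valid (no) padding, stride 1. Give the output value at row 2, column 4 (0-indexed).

The receptive field on the input at this output position is [19 / 19 / 3]. Elementwise product with the kernel and sum: 19·3 + 3·1.

60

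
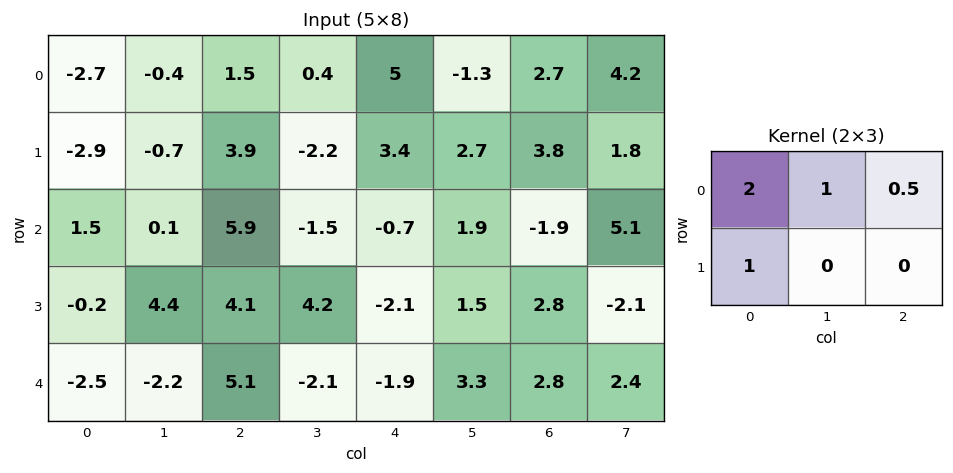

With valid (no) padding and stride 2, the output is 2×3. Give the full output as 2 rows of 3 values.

Output[0,0]: The receptive field on the input at this output position is [-2.7 -0.4 1.5 / -2.9 -0.7 3.9]. Elementwise product with the kernel and sum: -2.7·2 + -0.4·1 + 1.5·0.5 + -2.9·1.
Output[0,1]: The receptive field on the input at this output position is [1.5 0.4 5 / 3.9 -2.2 3.4]. Elementwise product with the kernel and sum: 1.5·2 + 0.4·1 + 5·0.5 + 3.9·1.

-7.95 9.8 13.45
5.85 14.05 -2.55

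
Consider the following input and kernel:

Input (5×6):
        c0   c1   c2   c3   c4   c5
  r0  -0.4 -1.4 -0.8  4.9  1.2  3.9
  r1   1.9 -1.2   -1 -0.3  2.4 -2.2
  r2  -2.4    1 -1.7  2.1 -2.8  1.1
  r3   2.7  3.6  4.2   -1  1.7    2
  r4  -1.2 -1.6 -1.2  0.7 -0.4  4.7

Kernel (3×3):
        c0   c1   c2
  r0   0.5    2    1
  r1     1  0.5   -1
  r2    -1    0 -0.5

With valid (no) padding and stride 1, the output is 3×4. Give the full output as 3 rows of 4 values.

1.75 -0.85 10.15 9.2
-7.45 -7.95 -1.6 2.05
1.2 7.15 3.95 -8.65

Output[0,0]: The receptive field on the input at this output position is [-0.4 -1.4 -0.8 / 1.9 -1.2 -1 / -2.4 1 -1.7]. Elementwise product with the kernel and sum: -0.4·0.5 + -1.4·2 + -0.8·1 + 1.9·1 + -1.2·0.5 + -1·-1 + -2.4·-1 + -1.7·-0.5.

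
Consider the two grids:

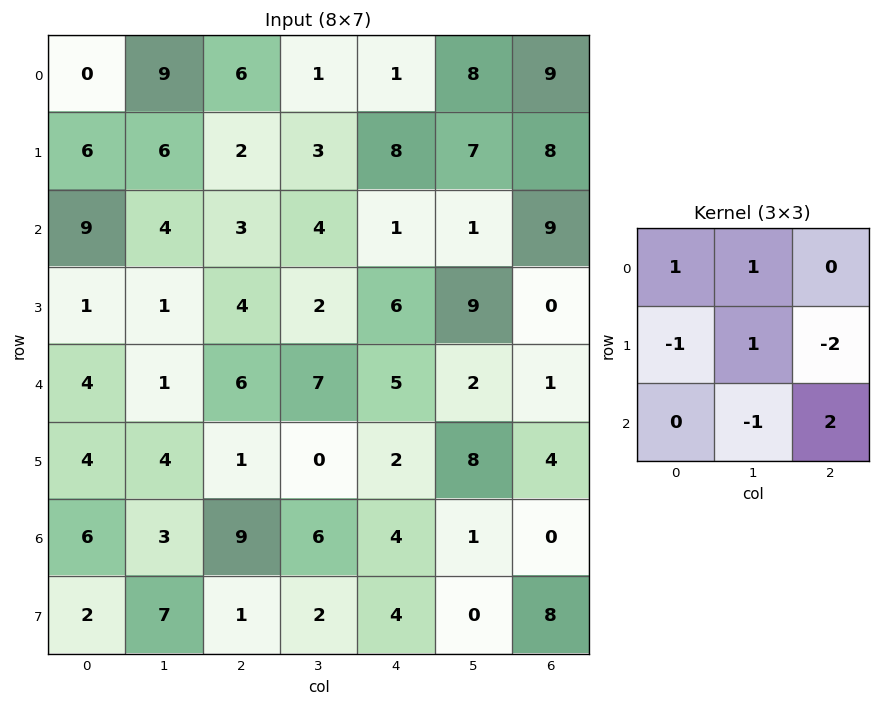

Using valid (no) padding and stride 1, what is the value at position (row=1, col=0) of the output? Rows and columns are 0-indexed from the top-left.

The receptive field on the input at this output position is [6 6 2 / 9 4 3 / 1 1 4]. Elementwise product with the kernel and sum: 6·1 + 6·1 + 9·-1 + 4·1 + 3·-2 + 1·-1 + 4·2.

8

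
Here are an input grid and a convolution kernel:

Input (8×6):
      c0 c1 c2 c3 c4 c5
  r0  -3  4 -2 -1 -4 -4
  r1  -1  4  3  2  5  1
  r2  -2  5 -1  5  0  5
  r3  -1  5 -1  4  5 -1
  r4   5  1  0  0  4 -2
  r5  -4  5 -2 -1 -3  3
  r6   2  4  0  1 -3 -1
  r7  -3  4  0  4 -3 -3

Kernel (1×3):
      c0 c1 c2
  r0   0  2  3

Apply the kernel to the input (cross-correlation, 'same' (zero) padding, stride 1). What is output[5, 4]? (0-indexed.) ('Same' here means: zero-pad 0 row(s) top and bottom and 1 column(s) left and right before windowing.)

3

The receptive field on the zero-padded input at this output position is [-1 -3 3]. Elementwise product with the kernel and sum: -3·2 + 3·3.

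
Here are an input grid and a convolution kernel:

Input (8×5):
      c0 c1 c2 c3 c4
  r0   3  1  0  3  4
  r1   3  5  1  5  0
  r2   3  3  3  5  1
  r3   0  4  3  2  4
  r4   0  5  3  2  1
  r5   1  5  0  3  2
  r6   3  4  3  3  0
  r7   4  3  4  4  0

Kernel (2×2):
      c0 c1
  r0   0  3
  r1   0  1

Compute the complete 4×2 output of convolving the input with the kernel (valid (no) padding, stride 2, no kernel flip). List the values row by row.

8 14
13 17
20 9
15 13

Output[0,0]: The receptive field on the input at this output position is [3 1 / 3 5]. Elementwise product with the kernel and sum: 1·3 + 5·1.
Output[0,1]: The receptive field on the input at this output position is [0 3 / 1 5]. Elementwise product with the kernel and sum: 3·3 + 5·1.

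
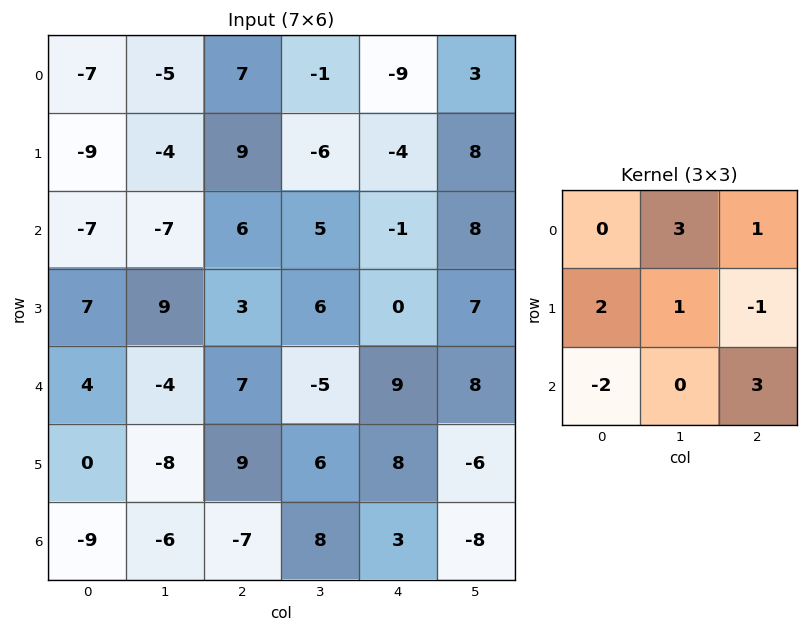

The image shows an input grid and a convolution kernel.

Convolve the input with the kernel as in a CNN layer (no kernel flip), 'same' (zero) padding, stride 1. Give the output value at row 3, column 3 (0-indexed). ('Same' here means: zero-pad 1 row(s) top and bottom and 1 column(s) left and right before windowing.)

39

The receptive field on the zero-padded input at this output position is [6 5 -1 / 3 6 0 / 7 -5 9]. Elementwise product with the kernel and sum: 5·3 + -1·1 + 3·2 + 6·1 + 0·-1 + 7·-2 + 9·3.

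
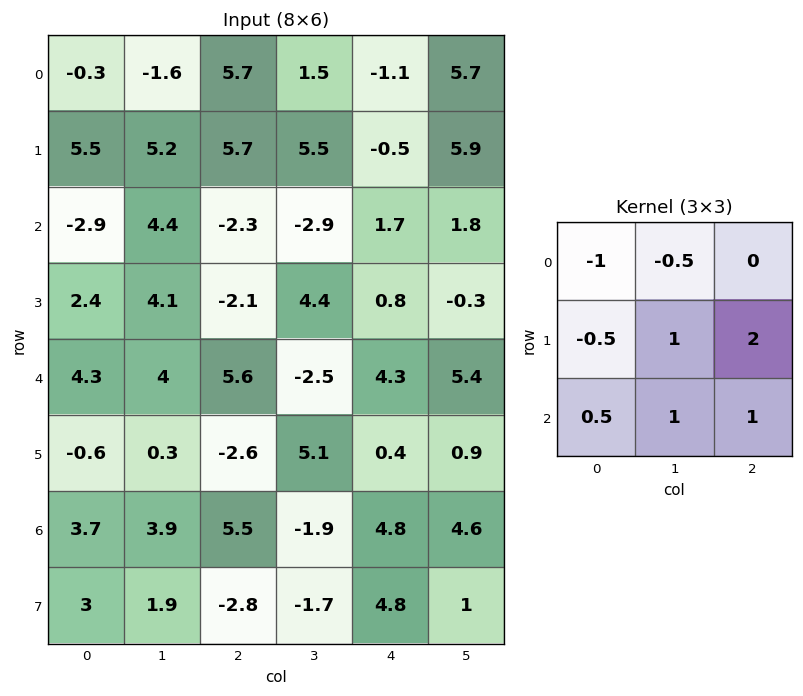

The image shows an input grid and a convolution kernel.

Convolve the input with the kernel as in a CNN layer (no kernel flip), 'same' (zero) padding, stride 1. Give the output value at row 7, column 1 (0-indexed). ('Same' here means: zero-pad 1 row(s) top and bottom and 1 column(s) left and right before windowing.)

-10.85

The receptive field on the zero-padded input at this output position is [3.7 3.9 5.5 / 3 1.9 -2.8 / 0 0 0]. Elementwise product with the kernel and sum: 3.7·-1 + 3.9·-0.5 + 3·-0.5 + 1.9·1 + -2.8·2 + 0·0.5 + 0·1 + 0·1.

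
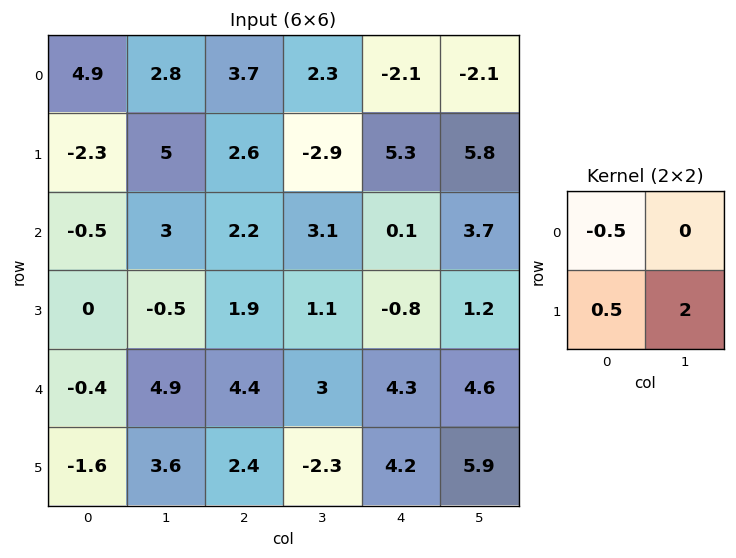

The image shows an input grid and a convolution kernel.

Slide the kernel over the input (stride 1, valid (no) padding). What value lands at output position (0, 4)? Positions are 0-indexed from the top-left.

15.3

The receptive field on the input at this output position is [-2.1 -2.1 / 5.3 5.8]. Elementwise product with the kernel and sum: -2.1·-0.5 + 5.3·0.5 + 5.8·2.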